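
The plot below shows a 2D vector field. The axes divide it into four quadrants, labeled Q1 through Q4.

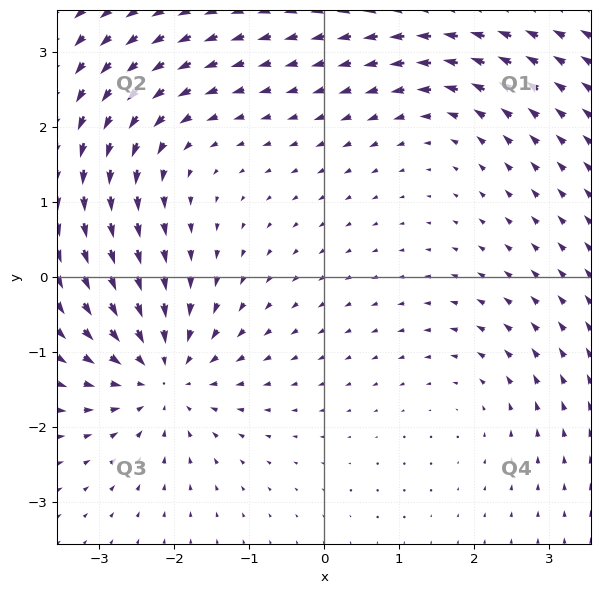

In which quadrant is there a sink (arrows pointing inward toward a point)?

Q3

The sink sits at approximately (-2.2, -1.3), which lies in quadrant Q3. The divergence there is about -5, negative as expected for a sink.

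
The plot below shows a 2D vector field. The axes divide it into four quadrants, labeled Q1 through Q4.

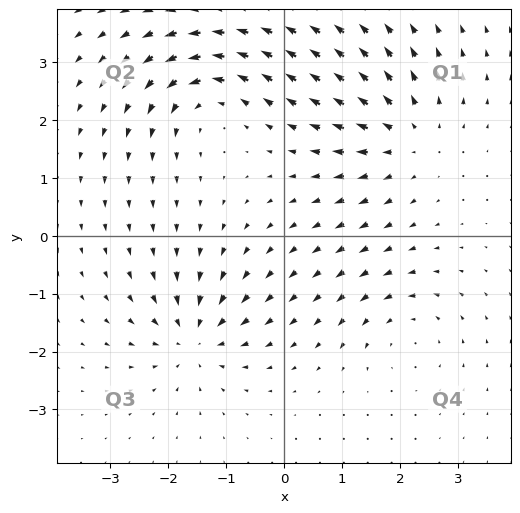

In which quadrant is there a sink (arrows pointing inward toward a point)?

Q3

The sink sits at approximately (-1.6, -1.8), which lies in quadrant Q3. The divergence there is about -5, negative as expected for a sink.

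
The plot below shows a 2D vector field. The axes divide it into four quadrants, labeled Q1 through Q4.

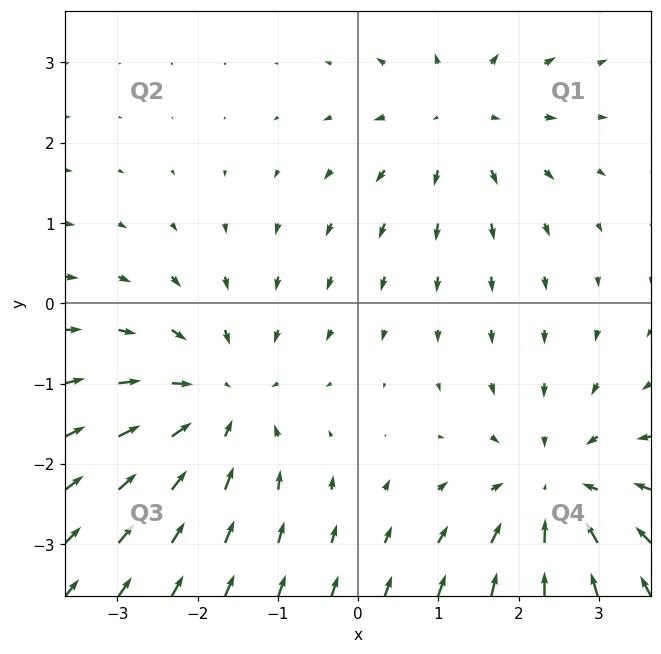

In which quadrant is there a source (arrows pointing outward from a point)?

The source sits at approximately (1.3, 2.3), which lies in quadrant Q1. The divergence there is about +3, positive as expected for a source.

Q1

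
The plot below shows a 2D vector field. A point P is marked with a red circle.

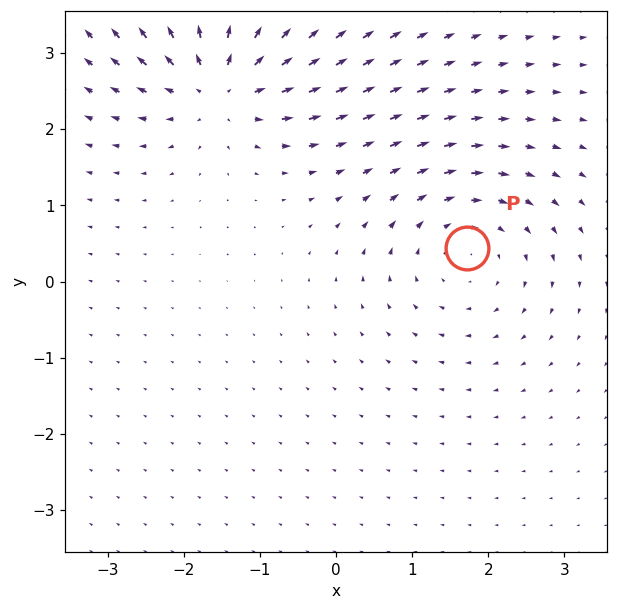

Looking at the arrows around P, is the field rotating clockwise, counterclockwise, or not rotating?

clockwise

Near P at (1.7, 0.4) the arrows circulate clockwise. The curl (z-component) there is about -2; negative curl means clockwise rotation.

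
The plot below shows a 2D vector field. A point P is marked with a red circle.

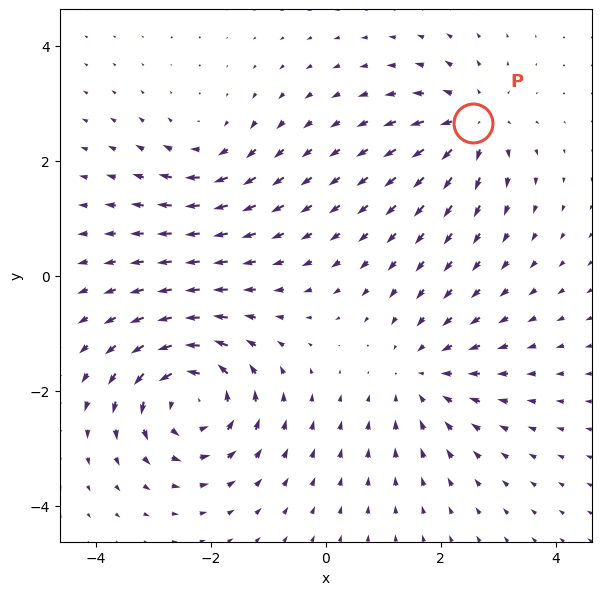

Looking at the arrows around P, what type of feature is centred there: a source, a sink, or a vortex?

At P (2.6, 2.6) the arrows spread outward. Divergence about +4, curl ≈0 — positive divergence with near-zero curl is a source.

source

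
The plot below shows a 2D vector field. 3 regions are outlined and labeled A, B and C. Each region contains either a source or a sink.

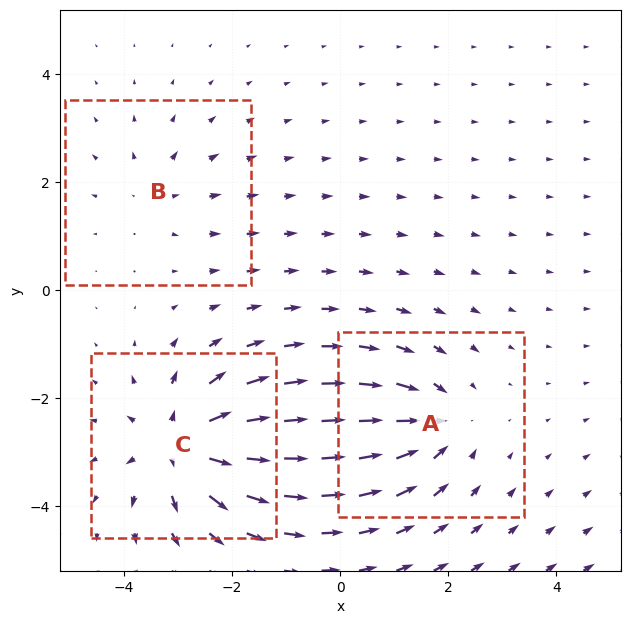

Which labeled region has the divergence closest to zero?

B

Divergence at each region's feature centre — A: about -4, B: about +2, C: about +5. Region B is closest to zero.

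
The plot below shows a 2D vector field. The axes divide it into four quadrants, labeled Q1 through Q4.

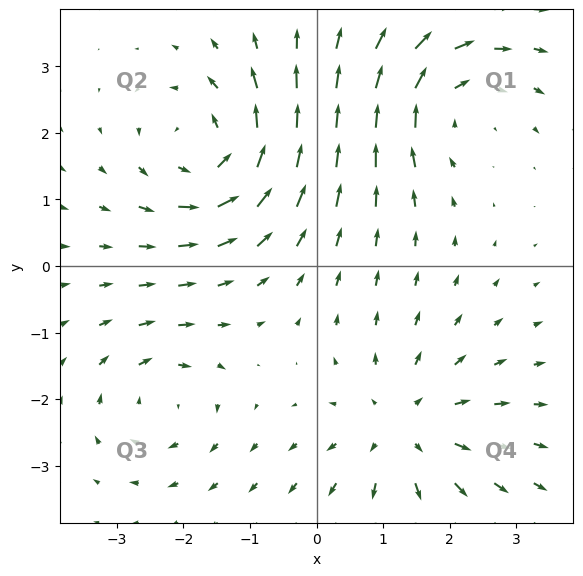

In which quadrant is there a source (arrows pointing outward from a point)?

The source sits at approximately (1.3, -2.4), which lies in quadrant Q4. The divergence there is about +4, positive as expected for a source.

Q4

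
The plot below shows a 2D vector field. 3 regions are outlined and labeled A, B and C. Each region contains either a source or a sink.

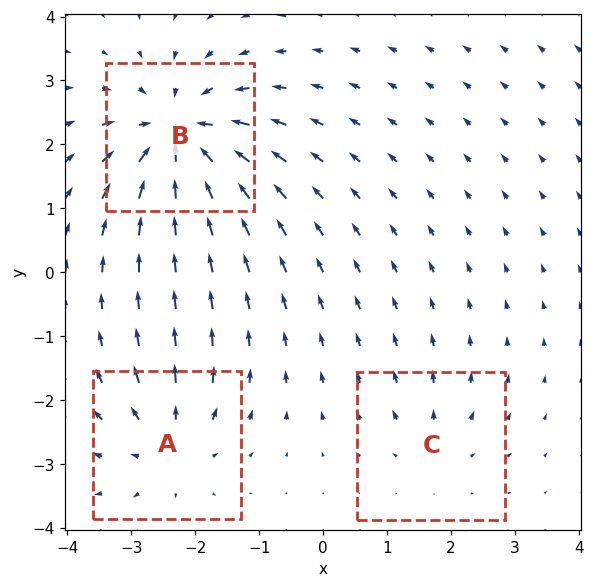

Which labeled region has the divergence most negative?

Divergence at each region's feature centre — A: about +3, B: about -6, C: about +2. Region B is most negative.

B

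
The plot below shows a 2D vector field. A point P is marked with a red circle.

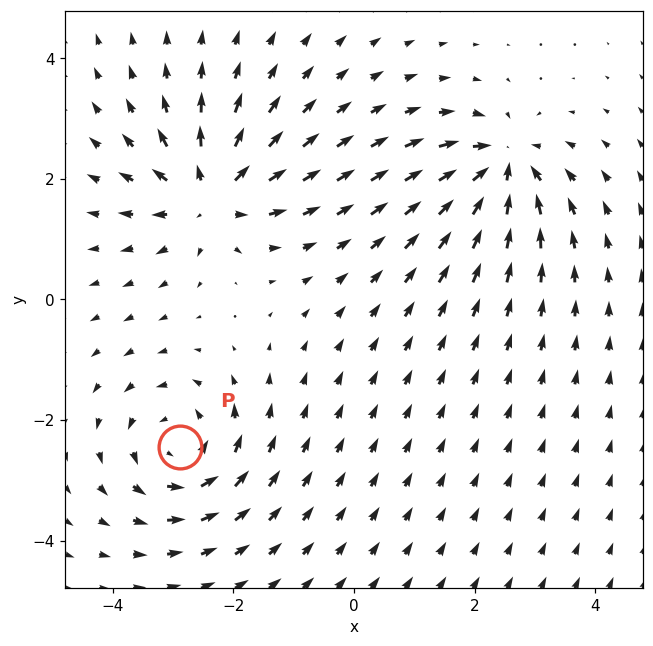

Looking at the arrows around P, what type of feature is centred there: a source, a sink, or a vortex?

vortex

At P (-2.9, -2.4) the arrows circulate counterclockwise. Divergence ≈0, curl about +5 — near-zero divergence with nonzero curl is a vortex.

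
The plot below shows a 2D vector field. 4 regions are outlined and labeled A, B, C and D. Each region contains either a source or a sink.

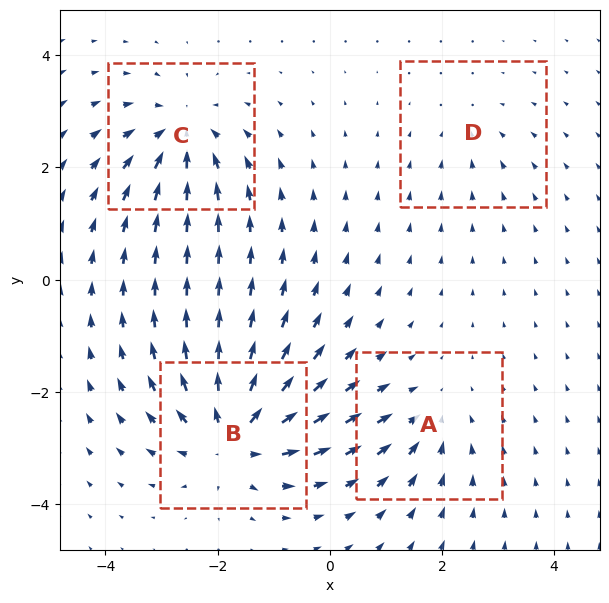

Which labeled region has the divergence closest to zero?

Divergence at each region's feature centre — A: about -4, B: about +8, C: about -6, D: about -2. Region D is closest to zero.

D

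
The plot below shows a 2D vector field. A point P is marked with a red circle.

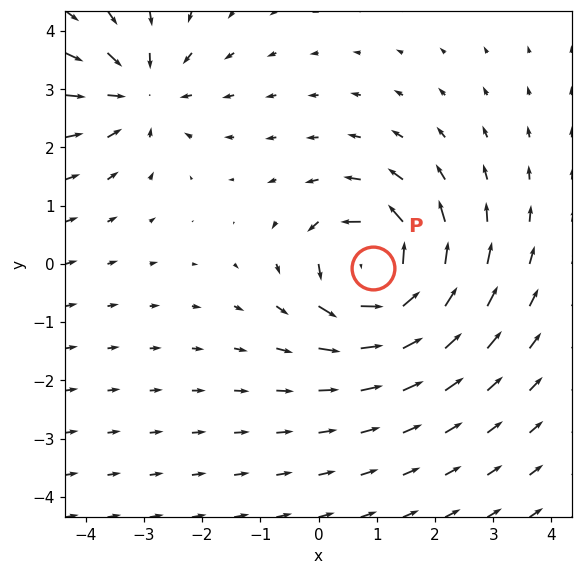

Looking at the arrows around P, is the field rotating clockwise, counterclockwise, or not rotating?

counterclockwise

Near P at (0.9, -0.1) the arrows circulate counterclockwise. The curl (z-component) there is about +6; positive curl means counterclockwise rotation.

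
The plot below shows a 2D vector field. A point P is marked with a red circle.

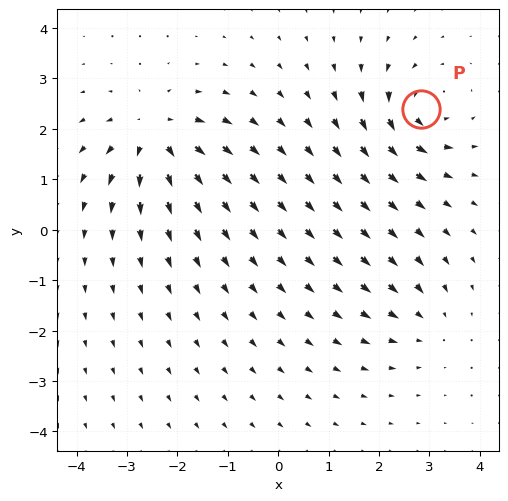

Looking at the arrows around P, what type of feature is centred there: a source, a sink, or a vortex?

vortex

At P (2.8, 2.4) the arrows circulate counterclockwise. Divergence ≈0, curl about +6 — near-zero divergence with nonzero curl is a vortex.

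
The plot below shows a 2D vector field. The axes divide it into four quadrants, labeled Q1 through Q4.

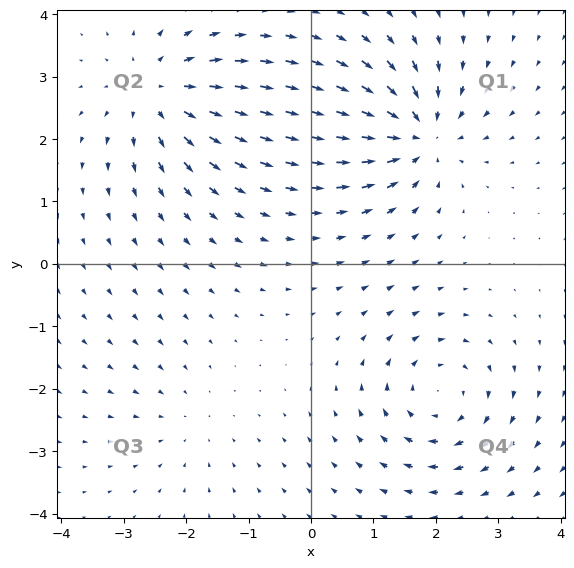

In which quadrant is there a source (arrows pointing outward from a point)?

Q2

The source sits at approximately (-2.5, 2.7), which lies in quadrant Q2. The divergence there is about +5, positive as expected for a source.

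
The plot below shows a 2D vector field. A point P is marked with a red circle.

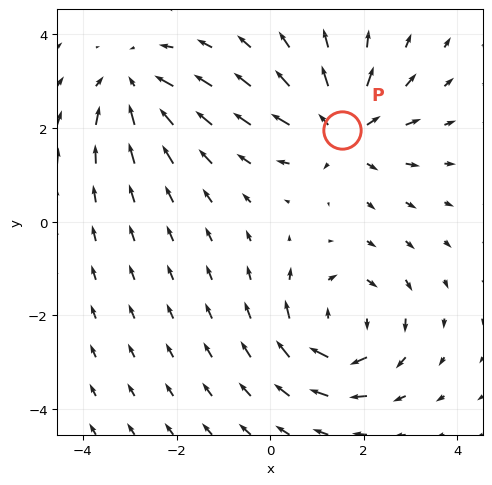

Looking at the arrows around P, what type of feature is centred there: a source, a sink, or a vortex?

source

At P (1.5, 2.0) the arrows spread outward. Divergence about +5, curl ≈0 — positive divergence with near-zero curl is a source.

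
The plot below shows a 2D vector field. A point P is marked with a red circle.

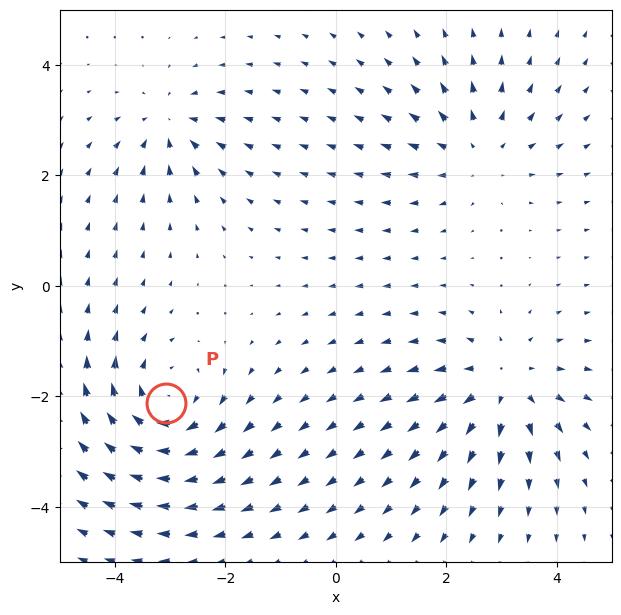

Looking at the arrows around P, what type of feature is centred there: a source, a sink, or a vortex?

At P (-3.1, -2.1) the arrows circulate clockwise. Divergence ≈0, curl about -5 — near-zero divergence with nonzero curl is a vortex.

vortex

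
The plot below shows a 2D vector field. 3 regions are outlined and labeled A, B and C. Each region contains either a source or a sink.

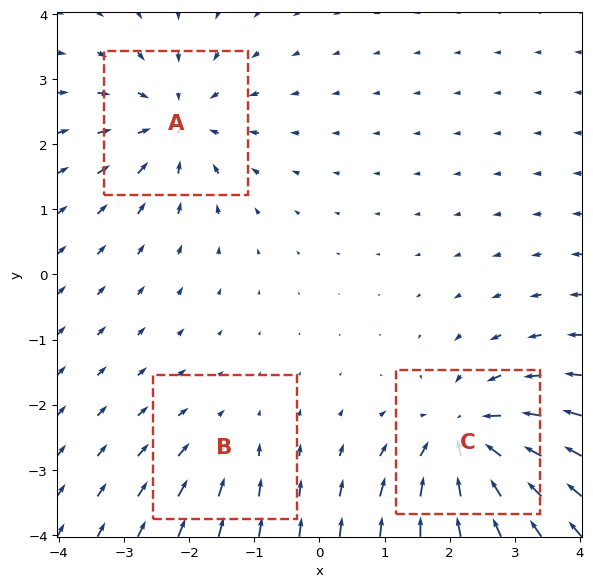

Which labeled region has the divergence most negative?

C

Divergence at each region's feature centre — A: about -4, B: about -2, C: about -5. Region C is most negative.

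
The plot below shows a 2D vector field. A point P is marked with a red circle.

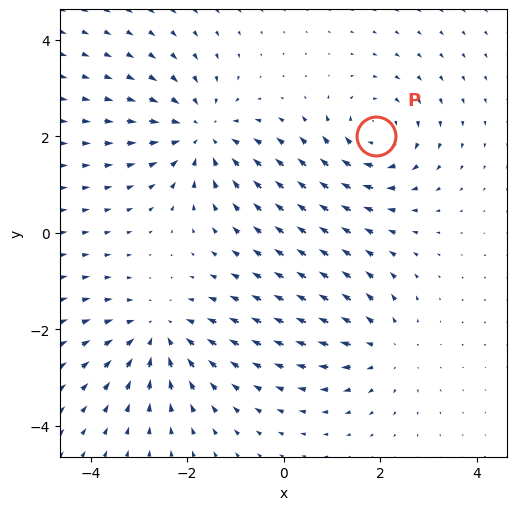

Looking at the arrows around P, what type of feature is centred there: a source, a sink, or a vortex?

vortex

At P (1.9, 2.0) the arrows circulate clockwise. Divergence ≈0, curl about -4 — near-zero divergence with nonzero curl is a vortex.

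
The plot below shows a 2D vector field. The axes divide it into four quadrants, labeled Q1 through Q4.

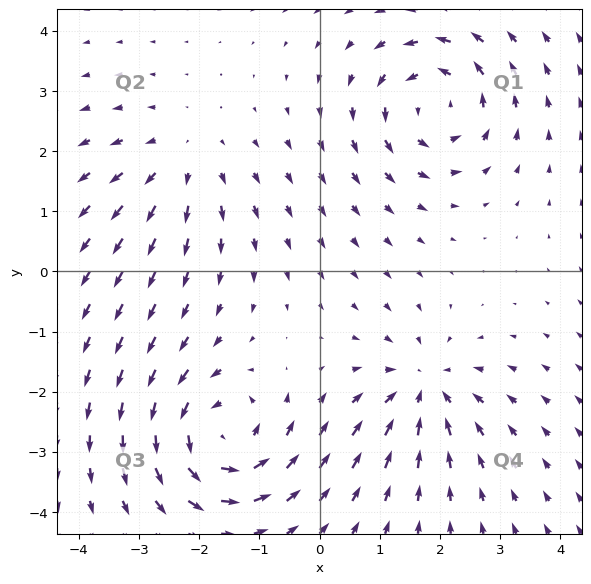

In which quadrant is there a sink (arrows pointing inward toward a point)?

The sink sits at approximately (1.7, -1.9), which lies in quadrant Q4. The divergence there is about -5, negative as expected for a sink.

Q4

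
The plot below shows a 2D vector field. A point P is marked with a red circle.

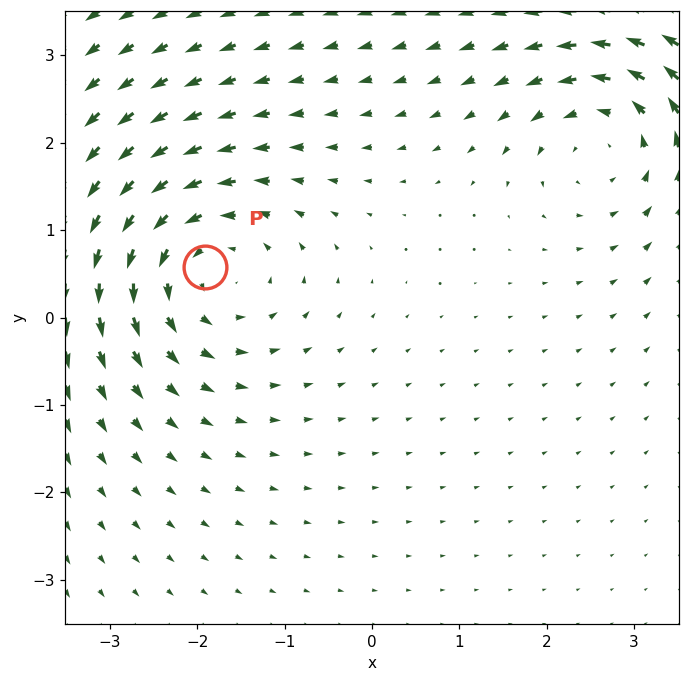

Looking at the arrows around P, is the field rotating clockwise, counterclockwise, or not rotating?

Near P at (-1.9, 0.6) the arrows circulate counterclockwise. The curl (z-component) there is about +4; positive curl means counterclockwise rotation.

counterclockwise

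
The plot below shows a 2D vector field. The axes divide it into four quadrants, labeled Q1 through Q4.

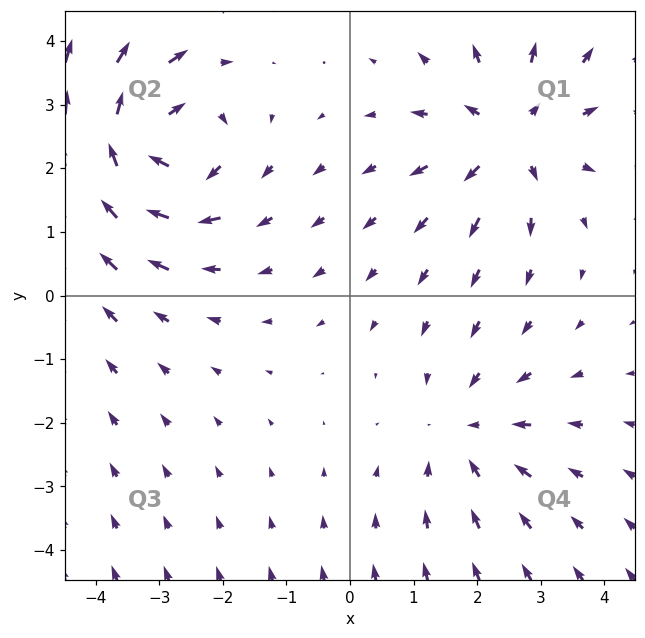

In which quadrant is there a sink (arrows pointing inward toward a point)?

The sink sits at approximately (1.8, -2.1), which lies in quadrant Q4. The divergence there is about -2, negative as expected for a sink.

Q4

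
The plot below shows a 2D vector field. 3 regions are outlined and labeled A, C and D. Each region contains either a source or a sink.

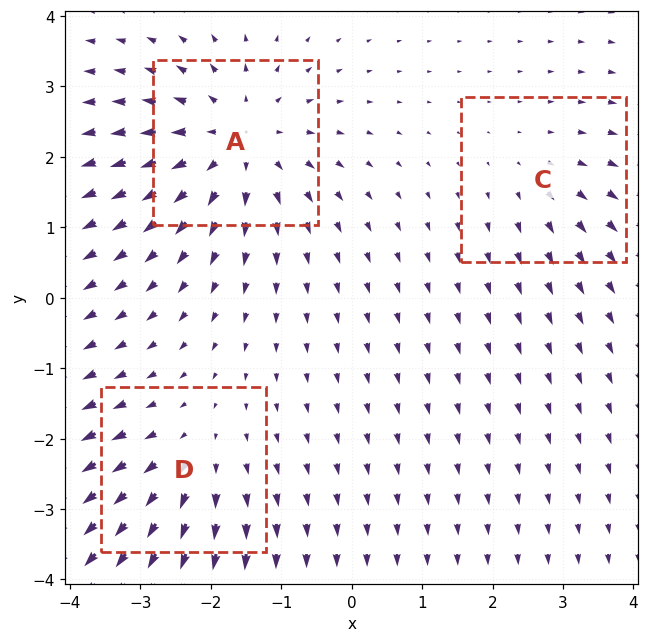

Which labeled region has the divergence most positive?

A

Divergence at each region's feature centre — A: about +4, C: about +2, D: about +3. Region A is most positive.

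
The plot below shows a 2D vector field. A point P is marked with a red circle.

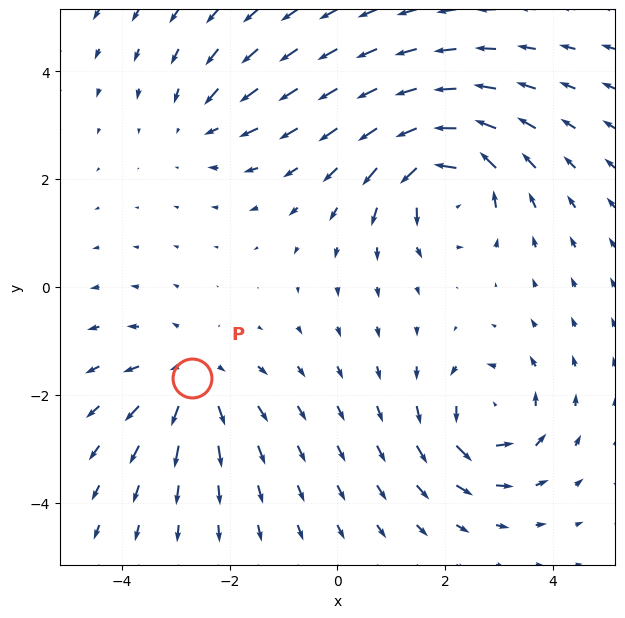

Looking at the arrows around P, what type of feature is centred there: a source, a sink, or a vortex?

At P (-2.7, -1.7) the arrows spread outward. Divergence about +4, curl ≈0 — positive divergence with near-zero curl is a source.

source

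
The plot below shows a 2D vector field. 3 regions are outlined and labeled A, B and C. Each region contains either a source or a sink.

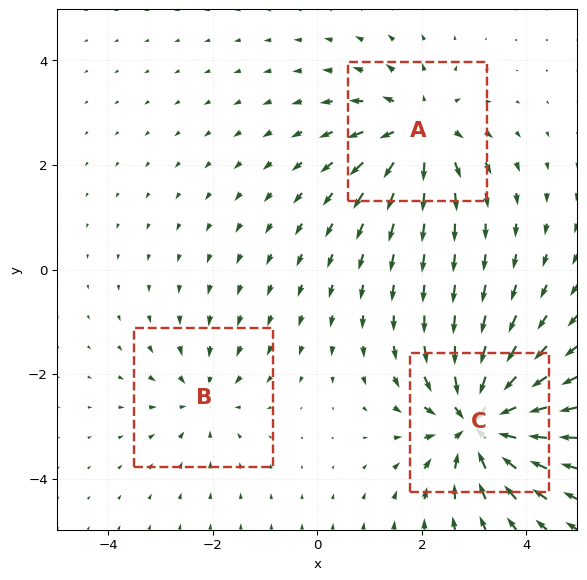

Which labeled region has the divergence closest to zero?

B

Divergence at each region's feature centre — A: about +4, B: about -2, C: about -5. Region B is closest to zero.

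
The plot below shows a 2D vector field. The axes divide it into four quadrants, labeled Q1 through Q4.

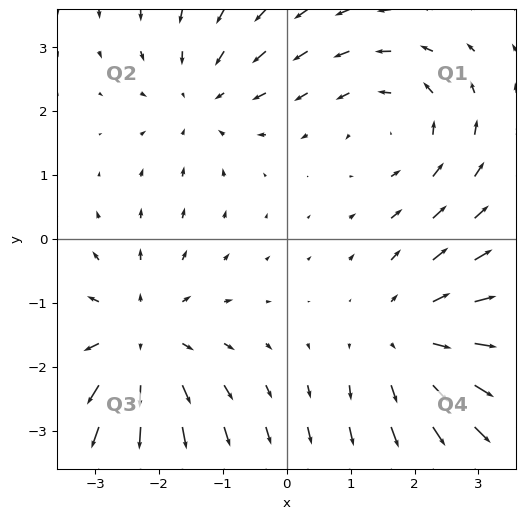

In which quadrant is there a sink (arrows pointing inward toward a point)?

Q2

The sink sits at approximately (-1.3, 2.2), which lies in quadrant Q2. The divergence there is about -3, negative as expected for a sink.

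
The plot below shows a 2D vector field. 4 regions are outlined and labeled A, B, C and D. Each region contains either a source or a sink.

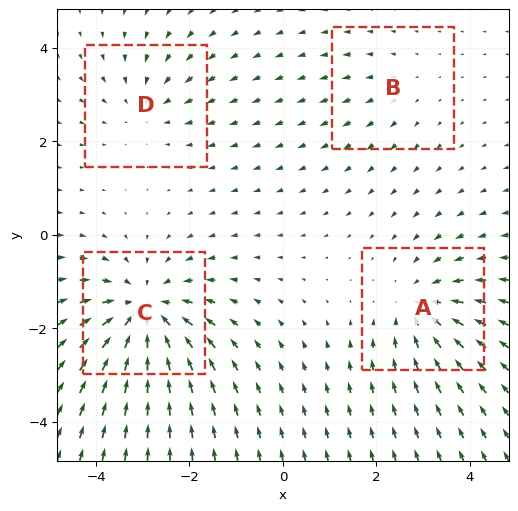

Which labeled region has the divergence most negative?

Divergence at each region's feature centre — A: about -4, B: about +2, C: about -7, D: about -3. Region C is most negative.

C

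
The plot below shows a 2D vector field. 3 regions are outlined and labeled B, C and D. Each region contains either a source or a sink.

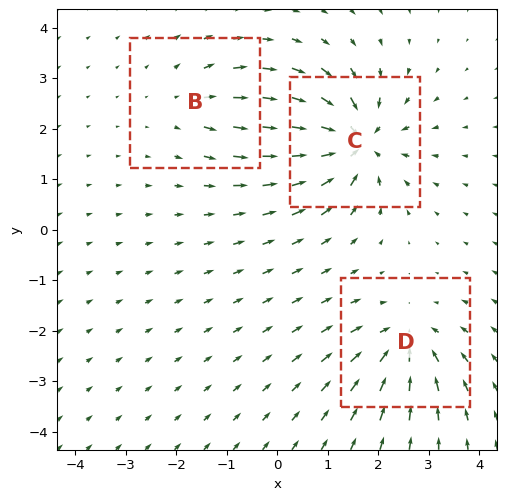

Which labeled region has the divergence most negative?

C

Divergence at each region's feature centre — B: about +3, C: about -6, D: about -4. Region C is most negative.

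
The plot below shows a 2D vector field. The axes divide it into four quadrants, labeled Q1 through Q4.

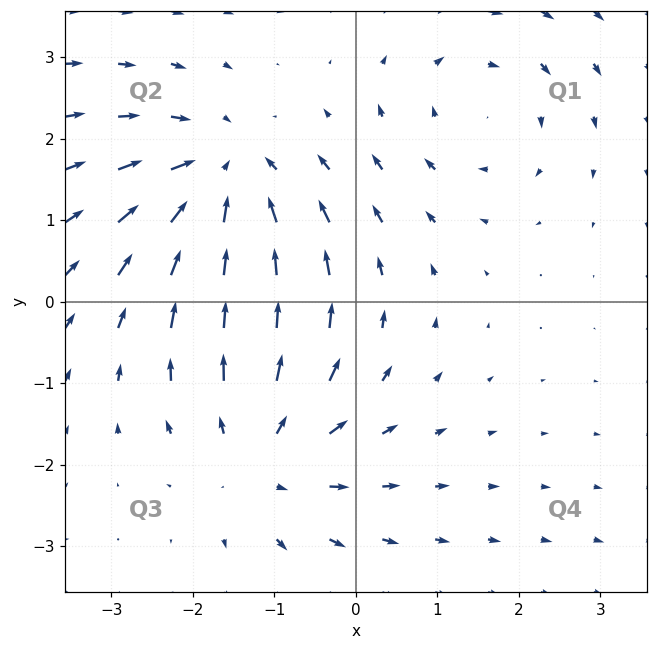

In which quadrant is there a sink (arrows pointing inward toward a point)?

The sink sits at approximately (-1.6, 1.5), which lies in quadrant Q2. The divergence there is about -5, negative as expected for a sink.

Q2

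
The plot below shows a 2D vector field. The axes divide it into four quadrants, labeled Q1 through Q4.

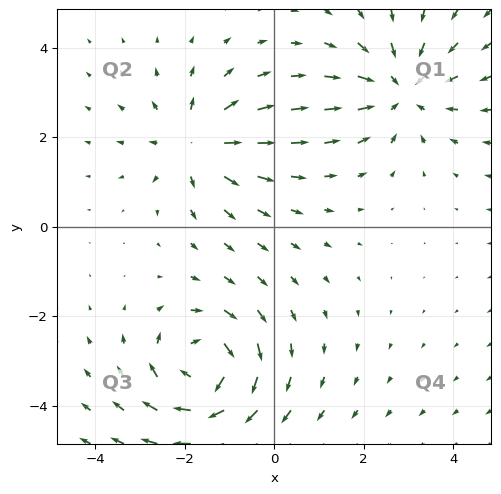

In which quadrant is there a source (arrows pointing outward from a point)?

Q2

The source sits at approximately (-1.7, 1.8), which lies in quadrant Q2. The divergence there is about +4, positive as expected for a source.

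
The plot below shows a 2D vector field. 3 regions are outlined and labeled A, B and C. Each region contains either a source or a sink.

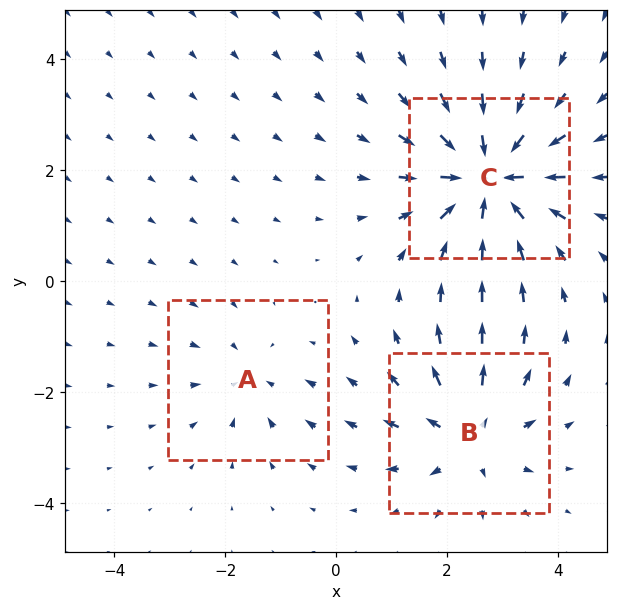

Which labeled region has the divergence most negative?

Divergence at each region's feature centre — A: about -2, B: about +4, C: about -5. Region C is most negative.

C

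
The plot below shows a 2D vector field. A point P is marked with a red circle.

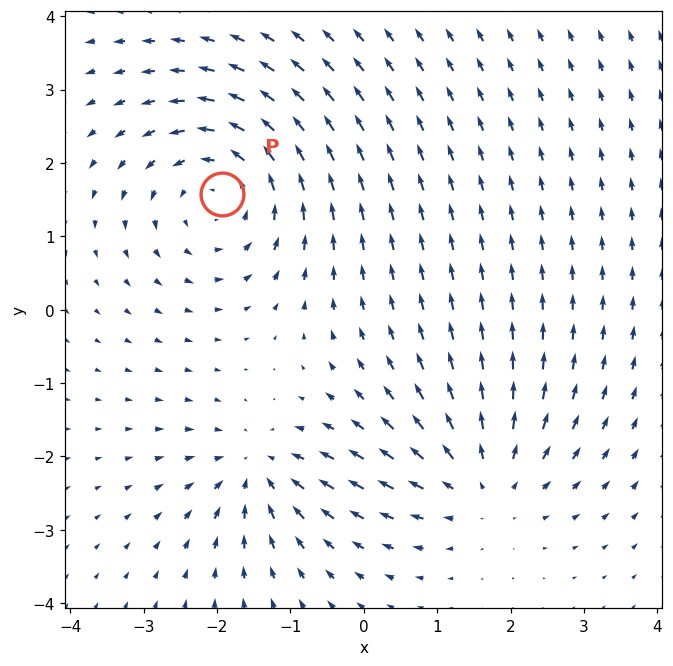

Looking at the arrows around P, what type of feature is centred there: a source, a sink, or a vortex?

At P (-1.9, 1.6) the arrows circulate counterclockwise. Divergence ≈0, curl about +4 — near-zero divergence with nonzero curl is a vortex.

vortex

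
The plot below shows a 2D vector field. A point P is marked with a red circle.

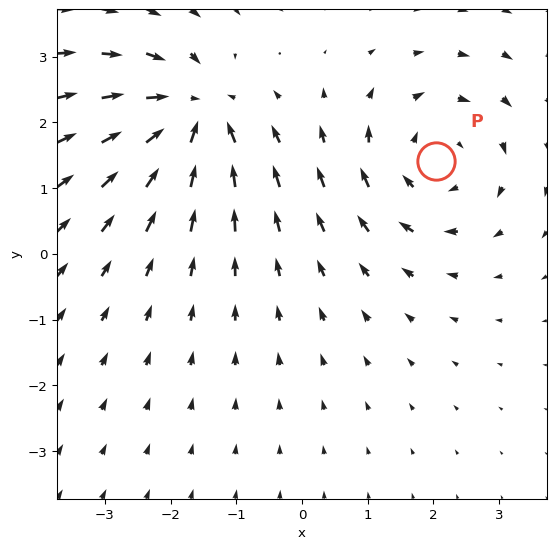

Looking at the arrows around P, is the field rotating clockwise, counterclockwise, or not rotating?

Near P at (2.0, 1.4) the arrows circulate clockwise. The curl (z-component) there is about -4; negative curl means clockwise rotation.

clockwise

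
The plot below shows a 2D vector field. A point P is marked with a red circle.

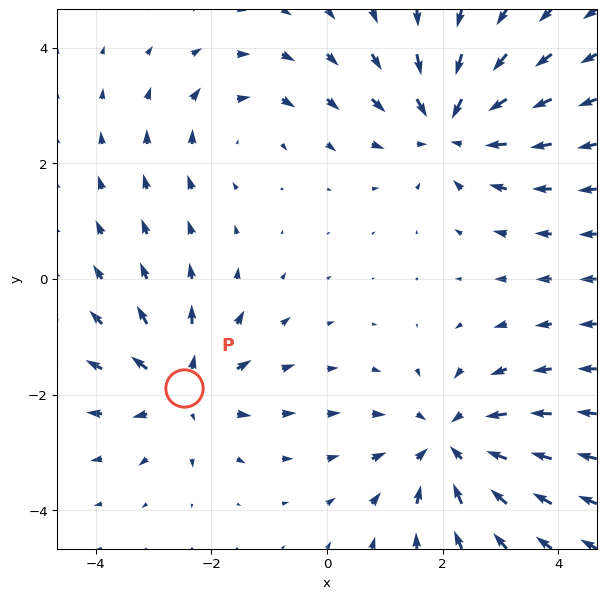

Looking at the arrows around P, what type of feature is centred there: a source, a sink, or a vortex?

At P (-2.5, -1.9) the arrows spread outward. Divergence about +5, curl ≈0 — positive divergence with near-zero curl is a source.

source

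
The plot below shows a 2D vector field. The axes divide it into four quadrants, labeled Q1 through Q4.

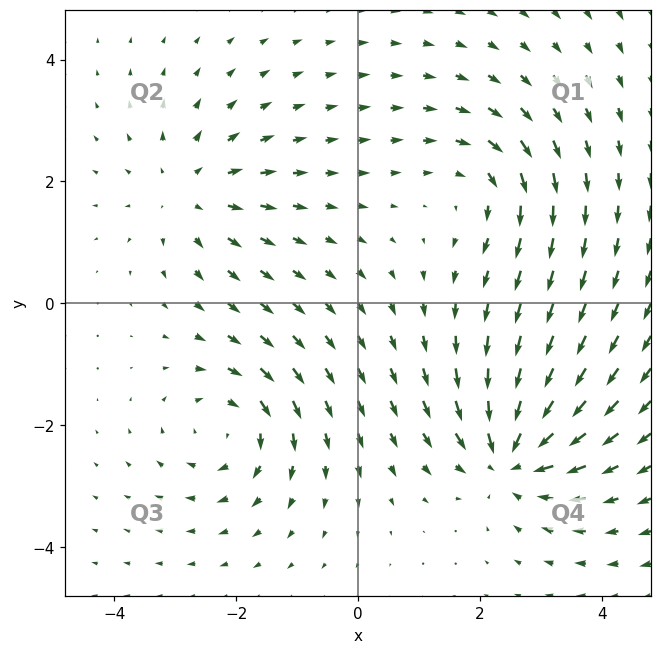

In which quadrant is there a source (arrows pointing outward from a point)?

Q2

The source sits at approximately (-2.8, 1.8), which lies in quadrant Q2. The divergence there is about +3, positive as expected for a source.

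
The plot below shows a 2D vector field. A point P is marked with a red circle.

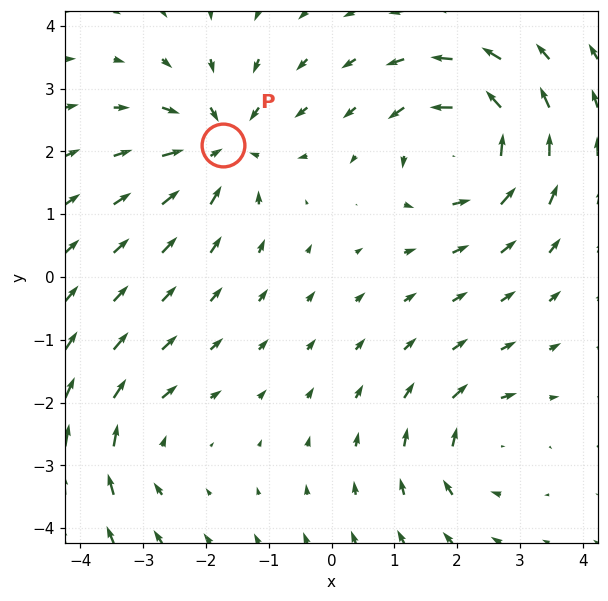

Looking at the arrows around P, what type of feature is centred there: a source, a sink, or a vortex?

sink

At P (-1.7, 2.1) the arrows converge inward. Divergence about -5, curl ≈0 — negative divergence with near-zero curl is a sink.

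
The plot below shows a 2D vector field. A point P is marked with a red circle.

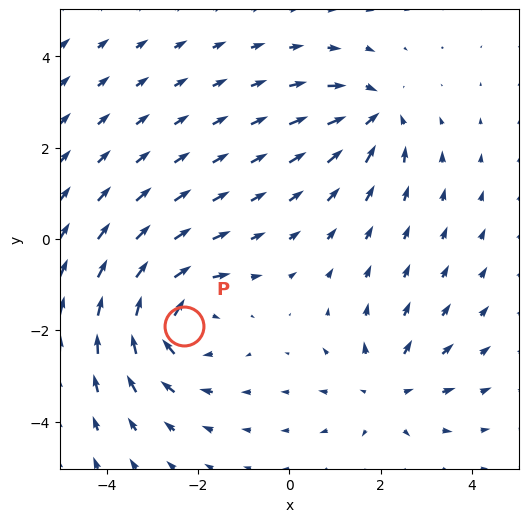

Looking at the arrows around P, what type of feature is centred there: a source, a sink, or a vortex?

At P (-2.3, -1.9) the arrows circulate clockwise. Divergence ≈0, curl about -4 — near-zero divergence with nonzero curl is a vortex.

vortex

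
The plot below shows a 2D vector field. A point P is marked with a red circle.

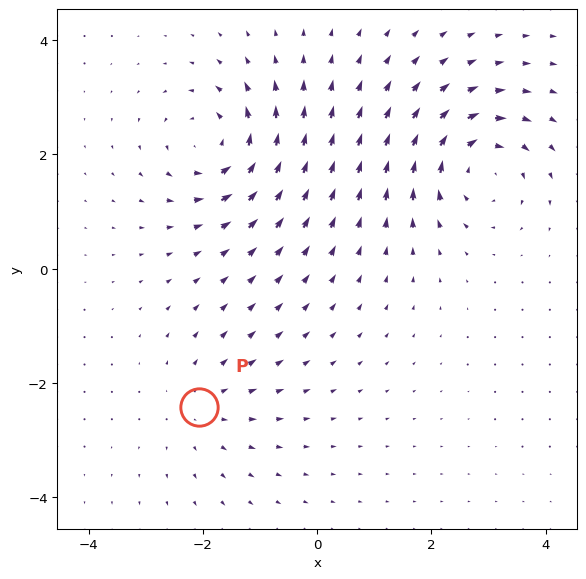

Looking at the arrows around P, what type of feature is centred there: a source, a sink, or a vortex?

At P (-2.1, -2.4) the arrows spread outward. Divergence about +3, curl ≈0 — positive divergence with near-zero curl is a source.

source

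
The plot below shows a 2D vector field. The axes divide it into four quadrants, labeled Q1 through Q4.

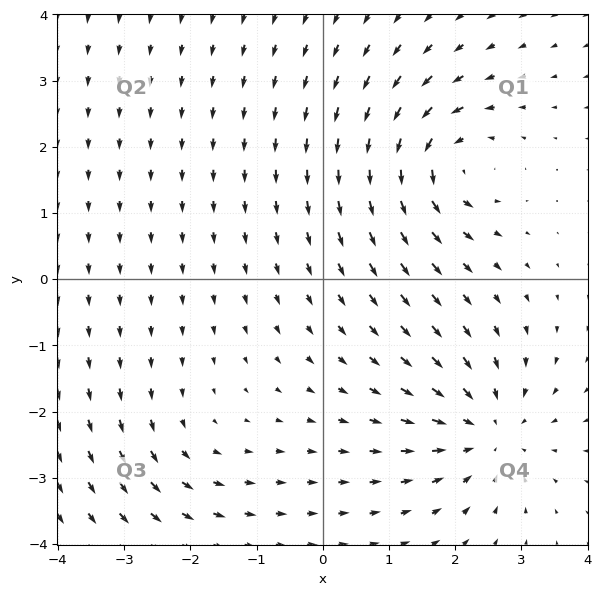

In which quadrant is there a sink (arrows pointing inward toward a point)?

The sink sits at approximately (2.5, -2.3), which lies in quadrant Q4. The divergence there is about -5, negative as expected for a sink.

Q4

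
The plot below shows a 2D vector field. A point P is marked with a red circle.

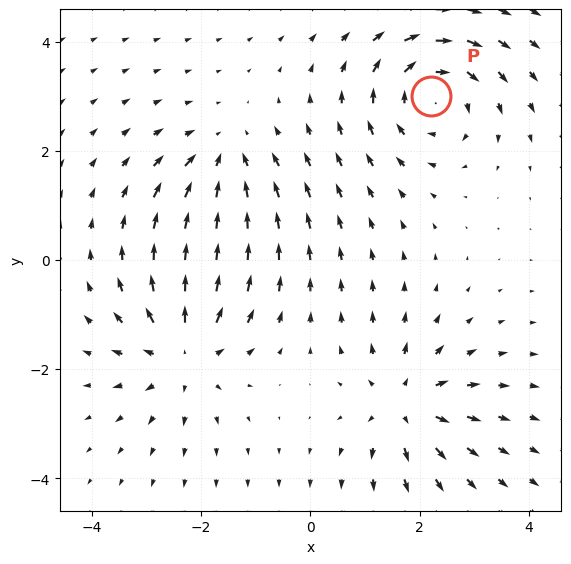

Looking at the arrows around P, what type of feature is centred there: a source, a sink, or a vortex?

At P (2.2, 3.0) the arrows circulate clockwise. Divergence ≈0, curl about -5 — near-zero divergence with nonzero curl is a vortex.

vortex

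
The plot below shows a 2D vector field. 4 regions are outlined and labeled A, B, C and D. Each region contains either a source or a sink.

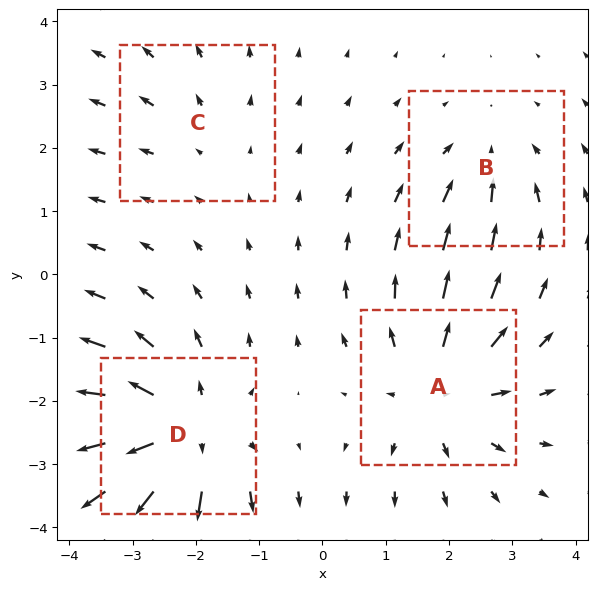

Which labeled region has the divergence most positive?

Divergence at each region's feature centre — A: about +5, B: about -3, C: about +2, D: about +6. Region D is most positive.

D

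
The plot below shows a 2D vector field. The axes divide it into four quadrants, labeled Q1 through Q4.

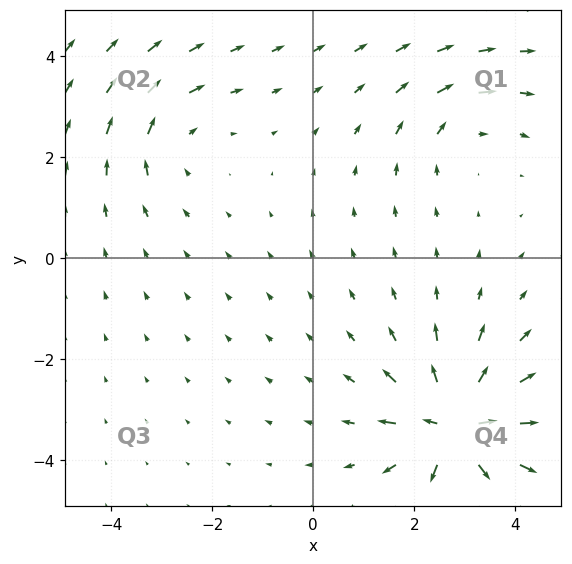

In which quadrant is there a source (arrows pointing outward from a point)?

The source sits at approximately (2.8, -3.3), which lies in quadrant Q4. The divergence there is about +7, positive as expected for a source.

Q4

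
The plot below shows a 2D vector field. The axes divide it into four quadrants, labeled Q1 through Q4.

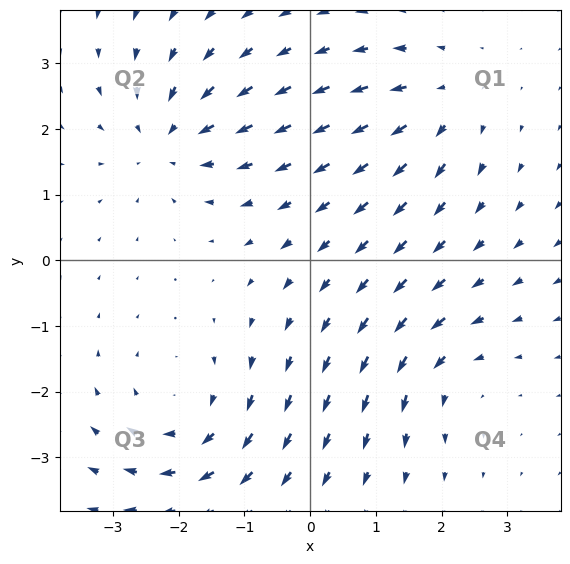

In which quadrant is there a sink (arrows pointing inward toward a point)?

Q2

The sink sits at approximately (-2.2, 1.8), which lies in quadrant Q2. The divergence there is about -4, negative as expected for a sink.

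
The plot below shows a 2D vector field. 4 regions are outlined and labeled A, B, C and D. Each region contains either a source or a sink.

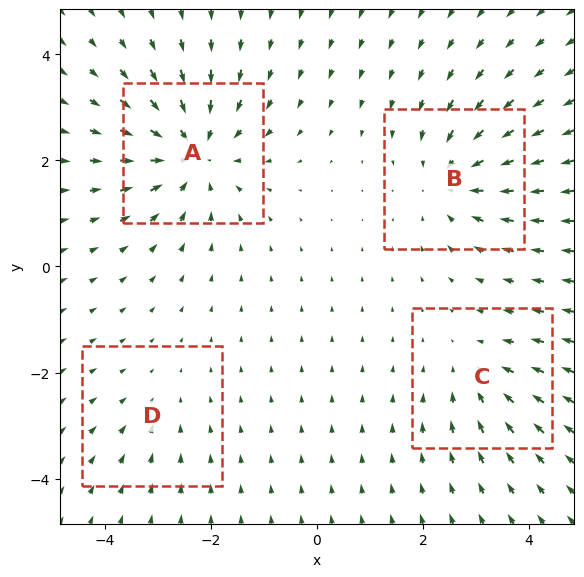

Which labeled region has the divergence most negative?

A

Divergence at each region's feature centre — A: about -6, B: about -5, C: about -3, D: about -2. Region A is most negative.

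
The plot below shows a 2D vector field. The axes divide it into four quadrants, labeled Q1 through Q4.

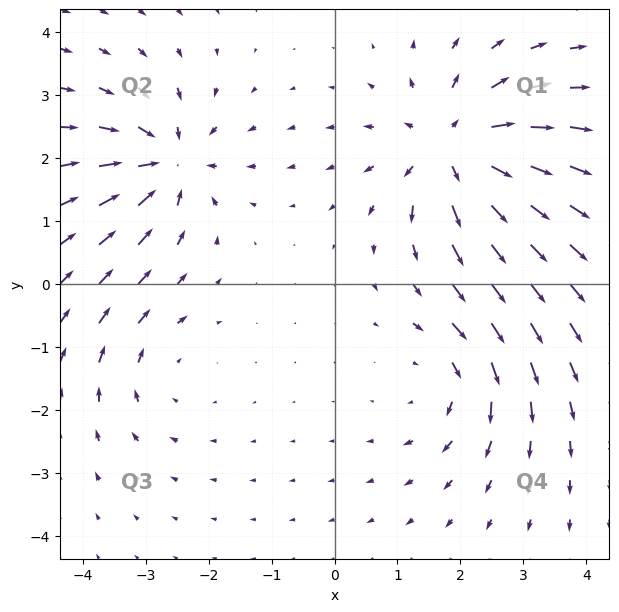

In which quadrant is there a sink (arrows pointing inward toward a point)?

Q2

The sink sits at approximately (-2.7, 1.9), which lies in quadrant Q2. The divergence there is about -5, negative as expected for a sink.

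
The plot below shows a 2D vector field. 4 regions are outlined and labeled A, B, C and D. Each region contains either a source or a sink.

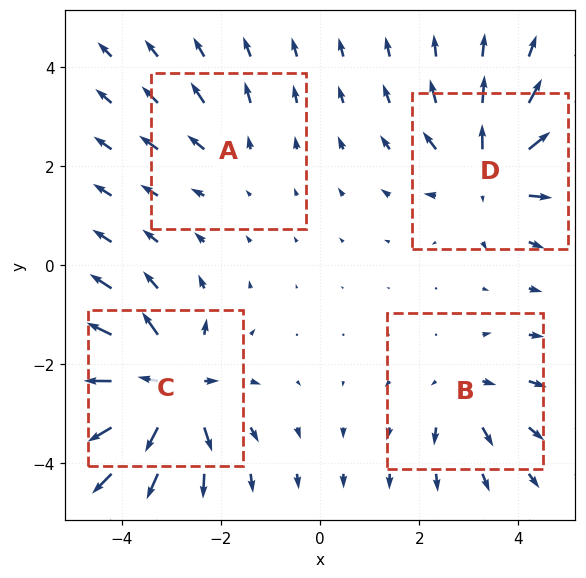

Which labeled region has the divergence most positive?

C

Divergence at each region's feature centre — A: about +2, B: about +3, C: about +7, D: about +6. Region C is most positive.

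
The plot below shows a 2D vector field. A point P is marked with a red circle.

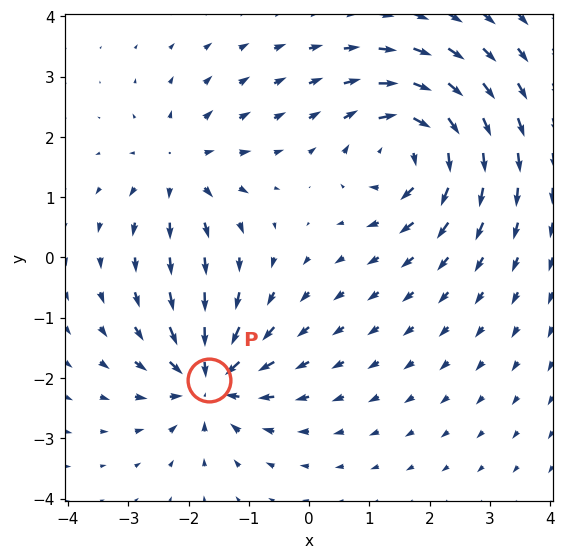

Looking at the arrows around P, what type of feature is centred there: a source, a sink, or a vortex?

sink

At P (-1.7, -2.0) the arrows converge inward. Divergence about -6, curl ≈0 — negative divergence with near-zero curl is a sink.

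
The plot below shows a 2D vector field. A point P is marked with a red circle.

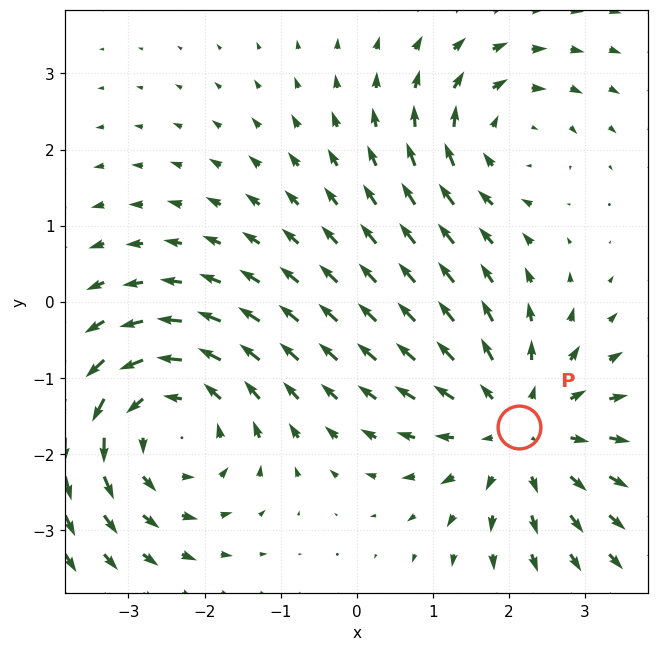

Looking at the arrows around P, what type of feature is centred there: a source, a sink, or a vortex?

At P (2.1, -1.7) the arrows spread outward. Divergence about +4, curl ≈0 — positive divergence with near-zero curl is a source.

source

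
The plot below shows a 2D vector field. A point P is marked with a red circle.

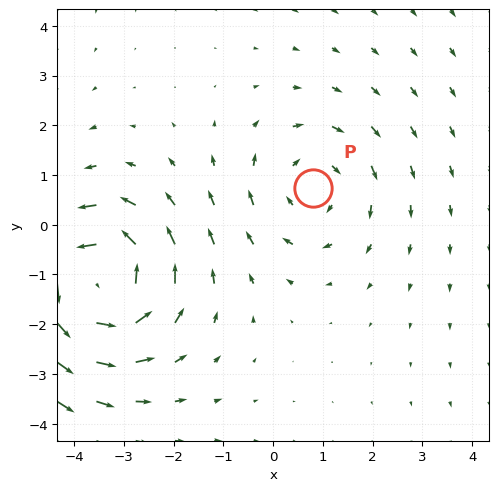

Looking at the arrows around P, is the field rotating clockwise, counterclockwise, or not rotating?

clockwise

Near P at (0.8, 0.7) the arrows circulate clockwise. The curl (z-component) there is about -2; negative curl means clockwise rotation.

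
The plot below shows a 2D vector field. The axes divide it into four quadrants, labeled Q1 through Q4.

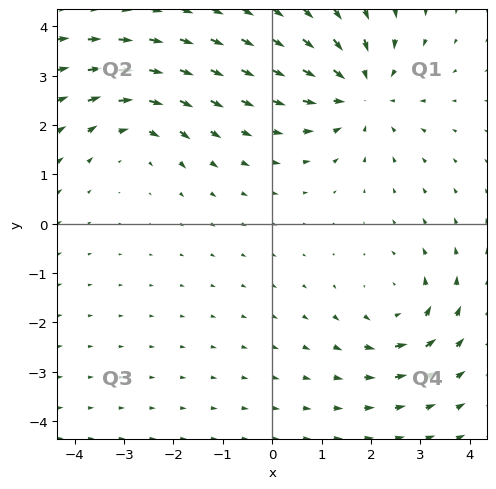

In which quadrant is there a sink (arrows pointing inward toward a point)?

Q1

The sink sits at approximately (1.8, 2.7), which lies in quadrant Q1. The divergence there is about -4, negative as expected for a sink.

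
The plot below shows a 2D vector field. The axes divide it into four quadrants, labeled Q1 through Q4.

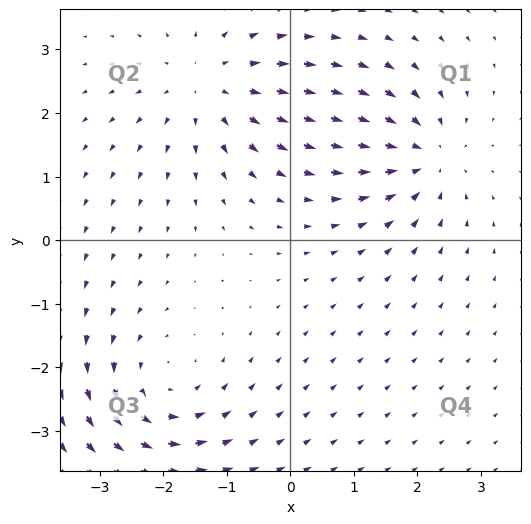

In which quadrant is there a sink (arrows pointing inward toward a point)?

Q1

The sink sits at approximately (2.1, 1.3), which lies in quadrant Q1. The divergence there is about -4, negative as expected for a sink.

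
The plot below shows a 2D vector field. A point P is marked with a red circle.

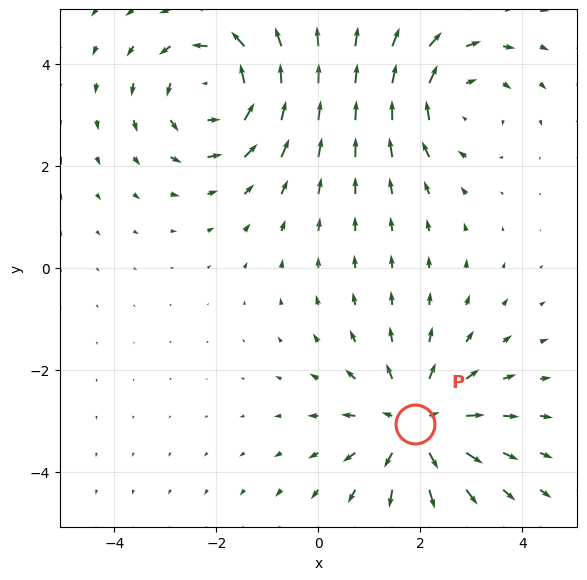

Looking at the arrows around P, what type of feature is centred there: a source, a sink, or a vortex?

source

At P (1.9, -3.1) the arrows spread outward. Divergence about +3, curl ≈0 — positive divergence with near-zero curl is a source.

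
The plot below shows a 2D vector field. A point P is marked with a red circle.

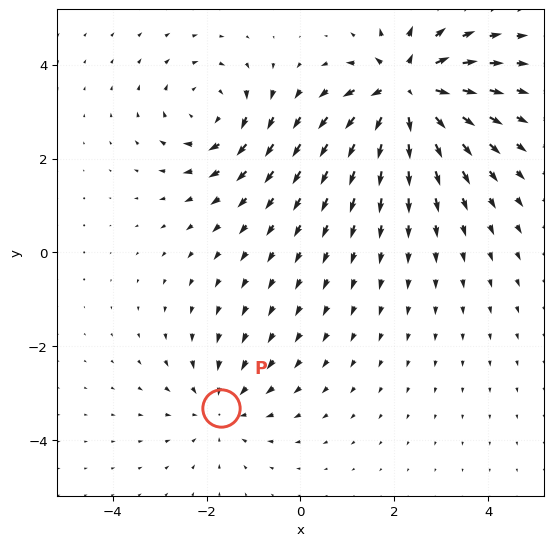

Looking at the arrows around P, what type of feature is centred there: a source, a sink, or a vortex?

sink

At P (-1.7, -3.3) the arrows converge inward. Divergence about -3, curl ≈0 — negative divergence with near-zero curl is a sink.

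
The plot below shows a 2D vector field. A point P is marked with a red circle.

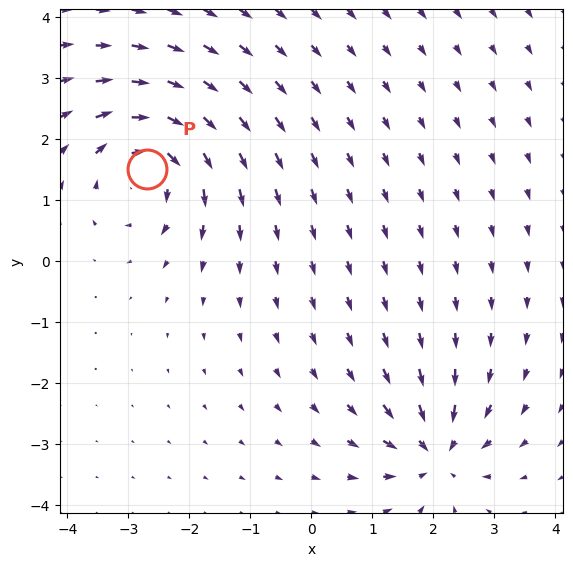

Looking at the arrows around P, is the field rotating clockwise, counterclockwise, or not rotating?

Near P at (-2.7, 1.5) the arrows circulate clockwise. The curl (z-component) there is about -6; negative curl means clockwise rotation.

clockwise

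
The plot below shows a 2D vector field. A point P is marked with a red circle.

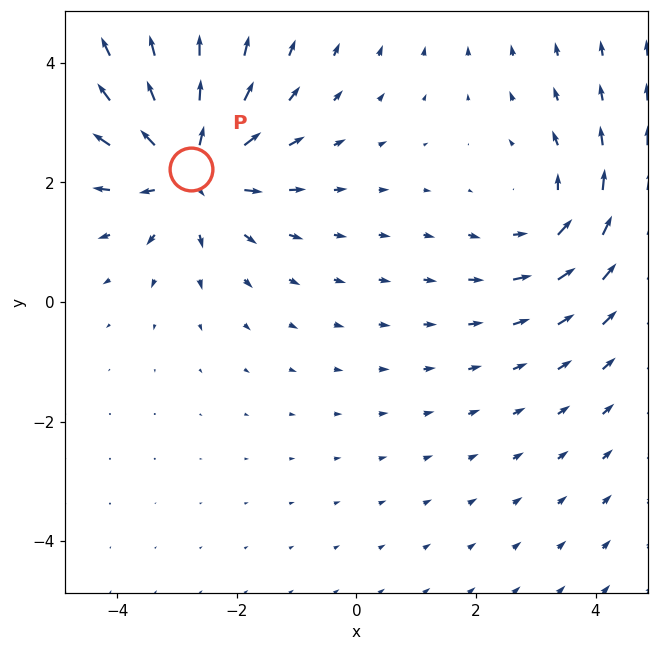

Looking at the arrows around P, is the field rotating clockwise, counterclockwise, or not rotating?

not rotating

Near P at (-2.8, 2.2) the arrows show no circulation. The curl there is ≈0.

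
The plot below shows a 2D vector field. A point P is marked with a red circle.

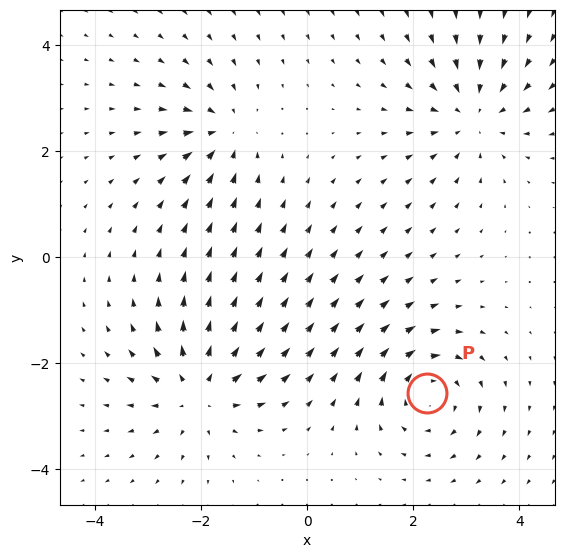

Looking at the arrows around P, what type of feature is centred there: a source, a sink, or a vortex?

At P (2.3, -2.6) the arrows circulate clockwise. Divergence ≈0, curl about -6 — near-zero divergence with nonzero curl is a vortex.

vortex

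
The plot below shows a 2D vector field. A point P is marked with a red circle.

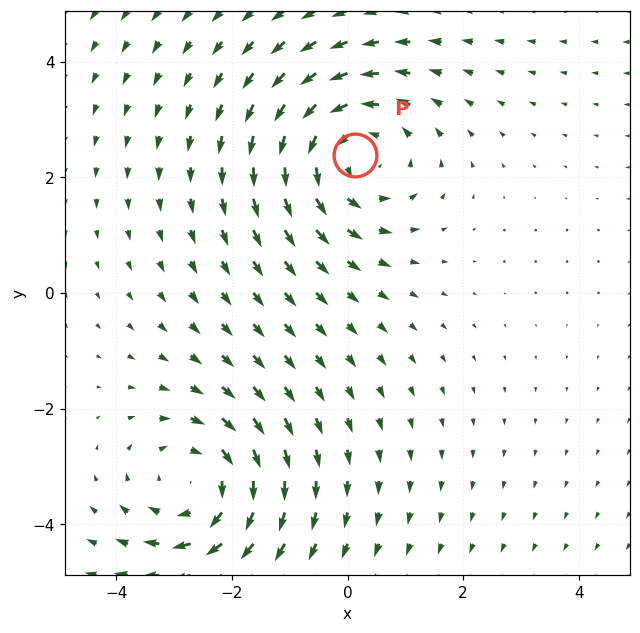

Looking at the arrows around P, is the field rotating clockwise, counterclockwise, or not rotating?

counterclockwise

Near P at (0.1, 2.4) the arrows circulate counterclockwise. The curl (z-component) there is about +4; positive curl means counterclockwise rotation.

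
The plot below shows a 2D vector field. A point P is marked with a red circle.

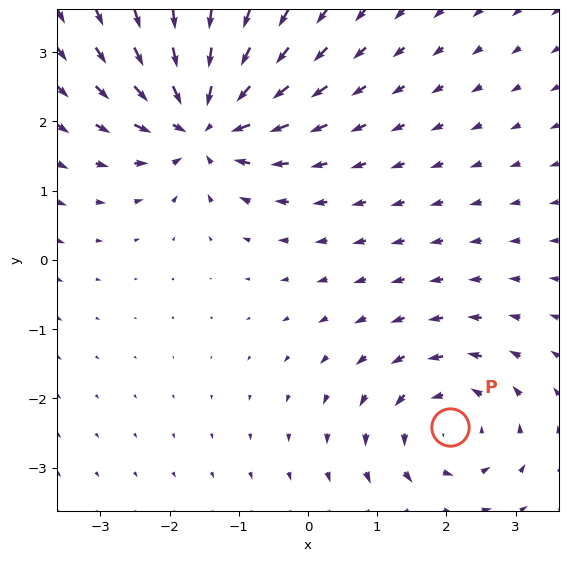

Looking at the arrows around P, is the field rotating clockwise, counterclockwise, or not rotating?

counterclockwise

Near P at (2.0, -2.4) the arrows circulate counterclockwise. The curl (z-component) there is about +3; positive curl means counterclockwise rotation.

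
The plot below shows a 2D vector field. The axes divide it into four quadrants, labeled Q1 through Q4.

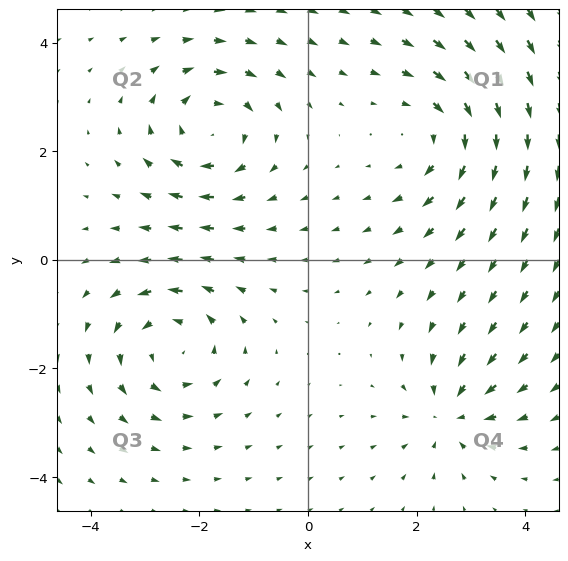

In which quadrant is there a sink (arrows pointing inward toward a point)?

The sink sits at approximately (2.6, -2.8), which lies in quadrant Q4. The divergence there is about -4, negative as expected for a sink.

Q4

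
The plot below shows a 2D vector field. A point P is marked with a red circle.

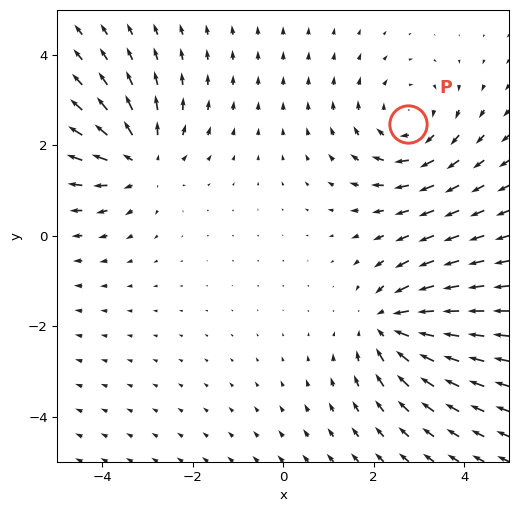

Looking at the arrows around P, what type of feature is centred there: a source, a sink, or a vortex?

At P (2.8, 2.5) the arrows circulate clockwise. Divergence ≈0, curl about -3 — near-zero divergence with nonzero curl is a vortex.

vortex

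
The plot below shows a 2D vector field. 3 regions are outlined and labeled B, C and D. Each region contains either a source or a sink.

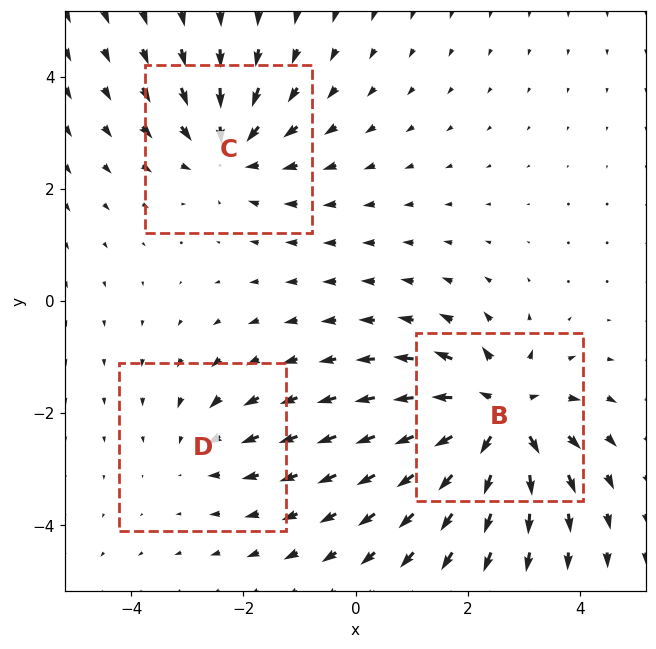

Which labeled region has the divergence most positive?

Divergence at each region's feature centre — B: about +6, C: about -4, D: about -2. Region B is most positive.

B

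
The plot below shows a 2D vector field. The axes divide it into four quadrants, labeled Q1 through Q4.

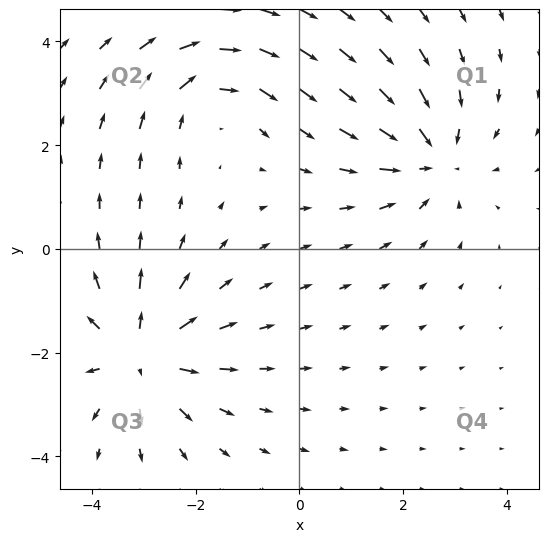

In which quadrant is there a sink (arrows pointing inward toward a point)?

The sink sits at approximately (2.5, 1.8), which lies in quadrant Q1. The divergence there is about -3, negative as expected for a sink.

Q1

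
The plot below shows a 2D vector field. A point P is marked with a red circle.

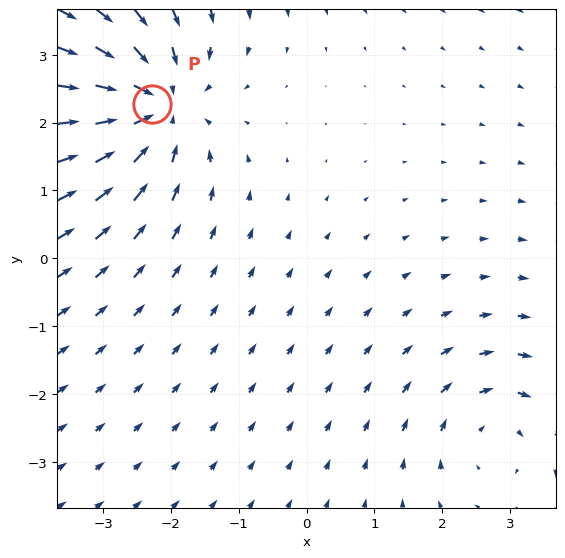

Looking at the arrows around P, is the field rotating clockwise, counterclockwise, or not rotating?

not rotating

Near P at (-2.3, 2.3) the arrows show no circulation. The curl there is ≈0.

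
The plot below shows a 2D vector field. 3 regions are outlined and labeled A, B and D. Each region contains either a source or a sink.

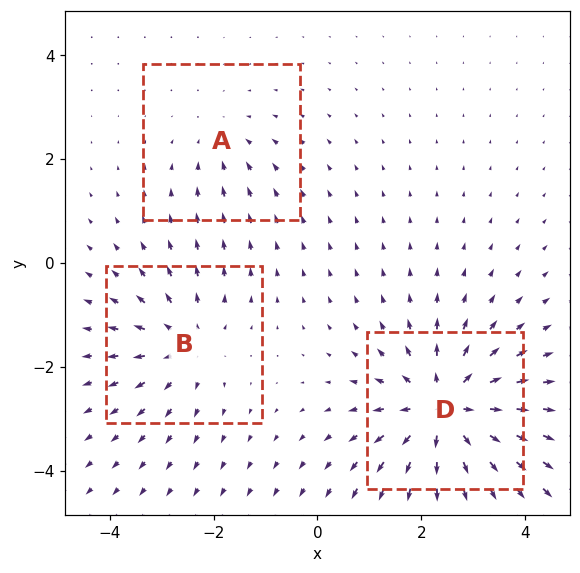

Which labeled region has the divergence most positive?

D

Divergence at each region's feature centre — A: about -2, B: about +3, D: about +5. Region D is most positive.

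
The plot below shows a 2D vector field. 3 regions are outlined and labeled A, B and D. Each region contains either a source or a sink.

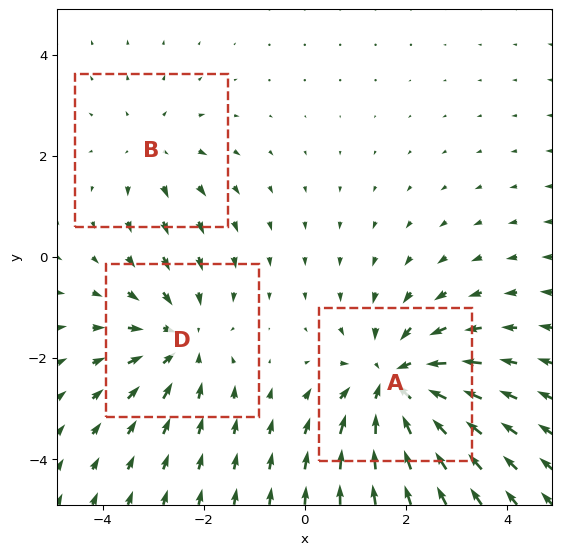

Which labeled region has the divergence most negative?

A

Divergence at each region's feature centre — A: about -4, B: about +2, D: about -3. Region A is most negative.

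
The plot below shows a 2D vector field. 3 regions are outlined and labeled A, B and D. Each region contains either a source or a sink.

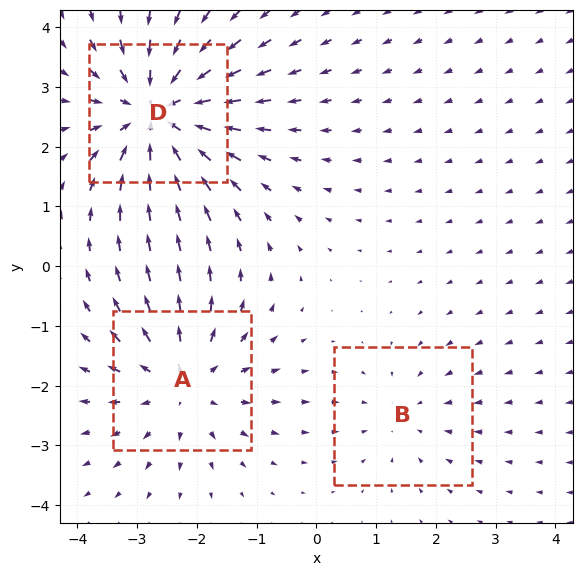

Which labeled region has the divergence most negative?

Divergence at each region's feature centre — A: about +3, B: about -2, D: about -4. Region D is most negative.

D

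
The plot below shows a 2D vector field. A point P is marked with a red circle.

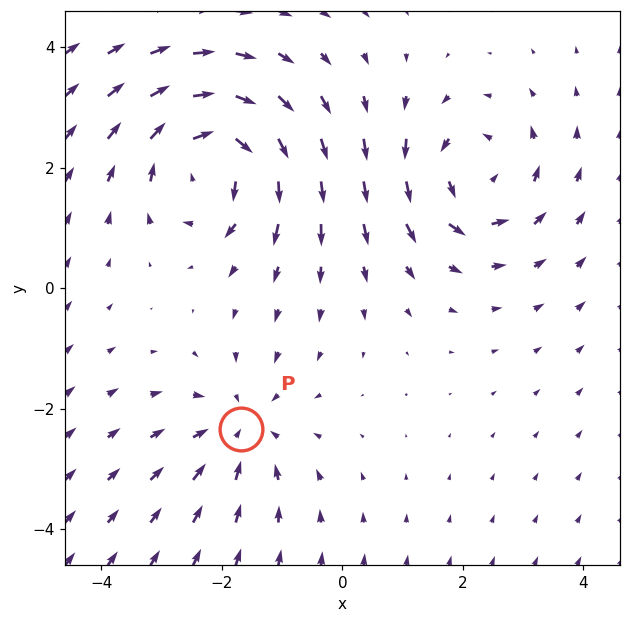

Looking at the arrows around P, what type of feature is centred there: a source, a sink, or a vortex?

sink

At P (-1.7, -2.3) the arrows converge inward. Divergence about -3, curl ≈0 — negative divergence with near-zero curl is a sink.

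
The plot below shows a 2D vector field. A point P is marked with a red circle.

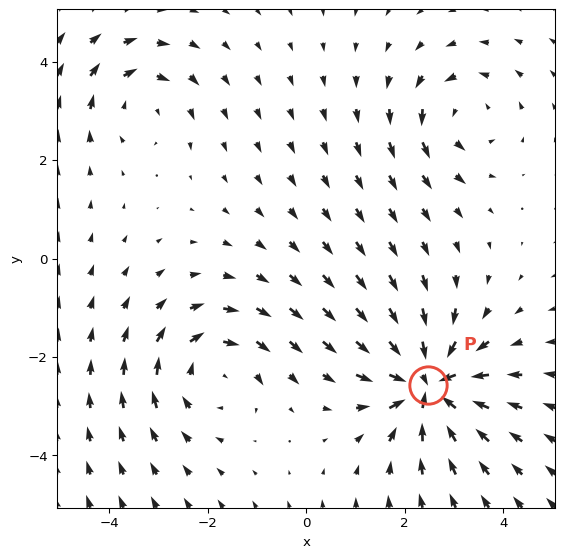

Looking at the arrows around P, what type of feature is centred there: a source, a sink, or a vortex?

sink

At P (2.5, -2.6) the arrows converge inward. Divergence about -6, curl ≈0 — negative divergence with near-zero curl is a sink.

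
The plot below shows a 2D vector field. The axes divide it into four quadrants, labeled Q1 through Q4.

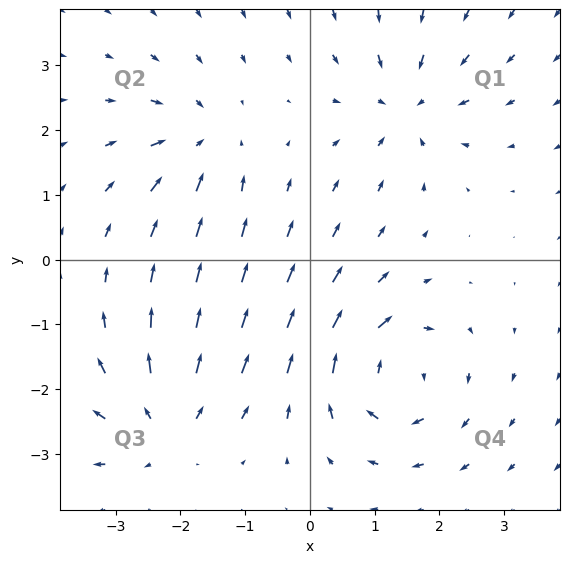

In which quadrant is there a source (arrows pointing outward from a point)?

Q3

The source sits at approximately (-2.3, -2.6), which lies in quadrant Q3. The divergence there is about +5, positive as expected for a source.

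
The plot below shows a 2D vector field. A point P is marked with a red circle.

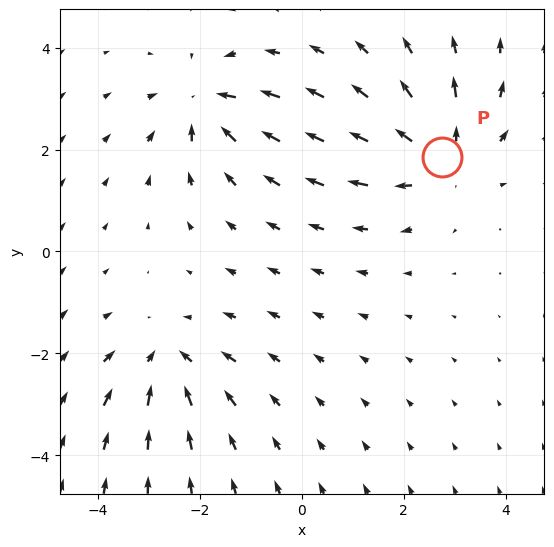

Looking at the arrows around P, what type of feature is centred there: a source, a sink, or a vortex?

At P (2.8, 1.9) the arrows spread outward. Divergence about +4, curl ≈0 — positive divergence with near-zero curl is a source.

source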